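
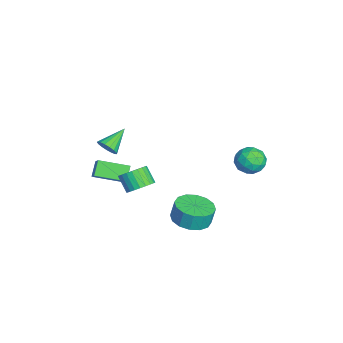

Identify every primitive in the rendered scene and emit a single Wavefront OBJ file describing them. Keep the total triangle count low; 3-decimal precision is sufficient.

v 3.157 3.995 3.099
v 4.018 4.053 2.969
v 3.242 2.587 3.031
v 4.103 2.645 2.901
v 3.763 2.858 3.676
v 3.71 3.728 3.719
v 3.55 2.912 2.281
v 3.497 3.782 2.324
v 4.261 3.384 2.464
v 4.393 3.351 3.326
v 2.867 3.289 2.674
v 2.999 3.256 3.536
v 3.58 4.147 3.04
v 3.68 2.493 2.96
v 3.48 2.617 3.415
v 3.987 2.652 3.339
v 3.399 3.956 3.481
v 3.905 3.991 3.404
v 3.756 3.288 3.82
v 3.355 2.649 2.596
v 3.861 2.684 2.519
v 3.273 3.988 2.661
v 3.78 4.023 2.585
v 3.504 3.352 2.18
v 4.229 3.789 2.667
v 4.279 2.961 2.627
v 3.953 3.118 2.263
v 3.922 3.63 2.288
v 4.306 3.769 3.174
v 4.356 2.941 3.134
v 4.157 3.066 3.589
v 4.125 3.578 3.614
v 4.449 3.376 2.877
v 2.904 3.699 2.866
v 2.954 2.871 2.826
v 3.135 3.062 2.386
v 3.103 3.574 2.411
v 2.981 3.679 3.373
v 3.031 2.851 3.333
v 3.338 3.01 3.712
v 3.307 3.522 3.737
v 2.811 3.264 3.123
v -1.714 -3.663 0.037
v -1.381 -3.776 0.596
v -2.666 -2.677 0.803
v -1.231 -3.53 0.467
v -1.191 -3.314 0.239
v -1.271 -3.179 -0.035
v -1.452 -3.154 -0.292
v -1.693 -3.246 -0.474
v -1.939 -3.433 -0.539
v -2.134 -3.673 -0.472
v -2.232 -3.911 -0.288
v -2.211 -4.091 -0.03
v -2.076 -4.174 0.244
v -1.859 -4.139 0.47
v -1.608 -3.996 0.597
v 2.881 0.428 -2.138
v 3.722 -0.226 -1.962
v 3.68 -0.002 -0.927
v 2.839 0.652 -1.102
v 3.947 0.276 -2.062
v 3.906 0.5 -1.027
v 3.887 0.818 -2.182
v 3.845 1.042 -1.146
v 3.557 1.257 -2.29
v 3.515 1.48 -1.254
v 3.046 1.473 -2.357
v 3.004 1.696 -1.322
v 2.49 1.409 -2.365
v 2.449 1.633 -1.33
v 2.04 1.082 -2.313
v 1.998 1.306 -1.278
v 1.814 0.58 -2.213
v 1.773 0.804 -1.178
v 1.875 0.038 -2.094
v 1.833 0.262 -1.058
v 2.205 -0.4 -1.986
v 2.163 -0.177 -0.95
v 2.716 -0.616 -1.918
v 2.674 -0.393 -0.883
v 3.271 -0.553 -1.91
v 3.23 -0.329 -0.875
v -2.117 -4.51 -2.642
v -2.803 -4.267 -1.941
v -1.974 -2.804 -3.093
v -2.66 -2.561 -2.392
v -1.3 -4.379 -1.888
v -1.986 -4.136 -1.187
v -1.157 -2.673 -2.339
v -1.843 -2.43 -1.638
v 3.599 -2.135 1.162
v 4.121 -2.691 1.326
v 3.462 -3.081 2.102
v 2.941 -2.525 1.938
v 4.211 -2.469 1.514
v 3.552 -2.858 2.29
v 4.207 -2.196 1.648
v 3.548 -2.585 2.424
v 4.111 -1.913 1.708
v 3.452 -2.303 2.484
v 3.937 -1.664 1.685
v 3.278 -2.054 2.461
v 3.711 -1.488 1.582
v 3.052 -1.877 2.358
v 3.469 -1.409 1.415
v 2.81 -1.799 2.191
v 3.246 -1.441 1.21
v 2.587 -1.831 1.986
v 3.078 -1.579 0.998
v 2.419 -1.969 1.774
v 2.988 -1.802 0.81
v 2.329 -2.191 1.586
v 2.992 -2.075 0.676
v 2.333 -2.464 1.452
v 3.088 -2.357 0.616
v 2.429 -2.747 1.392
v 3.262 -2.606 0.639
v 2.603 -2.996 1.415
v 3.488 -2.783 0.742
v 2.829 -3.172 1.518
v 3.73 -2.861 0.909
v 3.071 -3.251 1.685
v 3.953 -2.829 1.114
v 3.294 -3.219 1.89
f 1 38 17
f 38 12 41
f 17 41 6
f 38 41 17
f 1 17 13
f 17 6 18
f 13 18 2
f 17 18 13
f 1 13 22
f 13 2 23
f 22 23 8
f 13 23 22
f 1 22 34
f 22 8 37
f 34 37 11
f 22 37 34
f 1 34 38
f 34 11 42
f 38 42 12
f 34 42 38
f 2 18 29
f 18 6 32
f 29 32 10
f 18 32 29
f 6 41 19
f 41 12 40
f 19 40 5
f 41 40 19
f 12 42 39
f 42 11 35
f 39 35 3
f 42 35 39
f 11 37 36
f 37 8 24
f 36 24 7
f 37 24 36
f 8 23 28
f 23 2 25
f 28 25 9
f 23 25 28
f 4 30 16
f 30 10 31
f 16 31 5
f 30 31 16
f 4 16 14
f 16 5 15
f 14 15 3
f 16 15 14
f 4 14 21
f 14 3 20
f 21 20 7
f 14 20 21
f 4 21 26
f 21 7 27
f 26 27 9
f 21 27 26
f 4 26 30
f 26 9 33
f 30 33 10
f 26 33 30
f 5 31 19
f 31 10 32
f 19 32 6
f 31 32 19
f 3 15 39
f 15 5 40
f 39 40 12
f 15 40 39
f 7 20 36
f 20 3 35
f 36 35 11
f 20 35 36
f 9 27 28
f 27 7 24
f 28 24 8
f 27 24 28
f 10 33 29
f 33 9 25
f 29 25 2
f 33 25 29
f 44 43 46
f 44 46 45
f 46 43 47
f 46 47 45
f 47 43 48
f 47 48 45
f 48 43 49
f 48 49 45
f 49 43 50
f 49 50 45
f 50 43 51
f 50 51 45
f 51 43 52
f 51 52 45
f 52 43 53
f 52 53 45
f 53 43 54
f 53 54 45
f 54 43 55
f 54 55 45
f 55 43 56
f 55 56 45
f 56 43 57
f 56 57 45
f 57 43 44
f 57 44 45
f 59 58 62
f 59 62 60
f 60 62 63
f 60 63 61
f 62 58 64
f 62 64 63
f 63 64 65
f 63 65 61
f 64 58 66
f 64 66 65
f 65 66 67
f 65 67 61
f 66 58 68
f 66 68 67
f 67 68 69
f 67 69 61
f 68 58 70
f 68 70 69
f 69 70 71
f 69 71 61
f 70 58 72
f 70 72 71
f 71 72 73
f 71 73 61
f 72 58 74
f 72 74 73
f 73 74 75
f 73 75 61
f 74 58 76
f 74 76 75
f 75 76 77
f 75 77 61
f 76 58 78
f 76 78 77
f 77 78 79
f 77 79 61
f 78 58 80
f 78 80 79
f 79 80 81
f 79 81 61
f 80 58 82
f 80 82 81
f 81 82 83
f 81 83 61
f 82 58 59
f 82 59 83
f 83 59 60
f 83 60 61
f 85 87 84
f 88 85 84
f 84 87 86
f 86 88 84
f 85 91 87
f 89 85 88
f 89 91 85
f 87 91 86
f 90 88 86
f 86 91 90
f 90 89 88
f 91 89 90
f 93 92 96
f 93 96 94
f 94 96 97
f 94 97 95
f 96 92 98
f 96 98 97
f 97 98 99
f 97 99 95
f 98 92 100
f 98 100 99
f 99 100 101
f 99 101 95
f 100 92 102
f 100 102 101
f 101 102 103
f 101 103 95
f 102 92 104
f 102 104 103
f 103 104 105
f 103 105 95
f 104 92 106
f 104 106 105
f 105 106 107
f 105 107 95
f 106 92 108
f 106 108 107
f 107 108 109
f 107 109 95
f 108 92 110
f 108 110 109
f 109 110 111
f 109 111 95
f 110 92 112
f 110 112 111
f 111 112 113
f 111 113 95
f 112 92 114
f 112 114 113
f 113 114 115
f 113 115 95
f 114 92 116
f 114 116 115
f 115 116 117
f 115 117 95
f 116 92 118
f 116 118 117
f 117 118 119
f 117 119 95
f 118 92 120
f 118 120 119
f 119 120 121
f 119 121 95
f 120 92 122
f 120 122 121
f 121 122 123
f 121 123 95
f 122 92 124
f 122 124 123
f 123 124 125
f 123 125 95
f 124 92 93
f 124 93 125
f 125 93 94
f 125 94 95



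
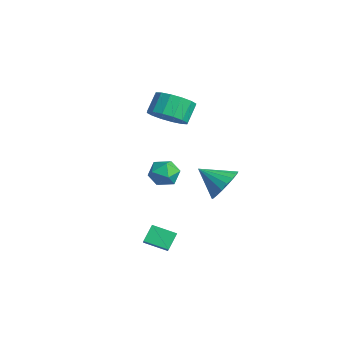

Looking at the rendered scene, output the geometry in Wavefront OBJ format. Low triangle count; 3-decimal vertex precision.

v -2.92 -1.009 2.149
v -2.329 -1.496 2.823
v -2.81 -0.858 3.705
v -3.4 -0.371 3.031
v -2.047 -1.076 2.673
v -2.528 -0.438 3.555
v -1.999 -0.638 2.382
v -2.479 0 3.264
v -2.197 -0.299 2.029
v -2.678 0.339 2.911
v -2.589 -0.151 1.708
v -3.07 0.487 2.59
v -3.07 -0.232 1.505
v -3.55 0.406 2.387
v -3.51 -0.522 1.475
v -3.991 0.116 2.357
v -3.792 -0.942 1.625
v -4.273 -0.304 2.507
v -3.841 -1.38 1.916
v -4.321 -0.742 2.798
v -3.642 -1.719 2.269
v -4.123 -1.081 3.151
v -3.25 -1.867 2.59
v -3.731 -1.229 3.472
v -2.77 -1.786 2.793
v -3.25 -1.148 3.675
v 0.216 -1.983 -0.314
v 0.468 -2.371 0.35
v -1.028 -2.169 0.05
v -0.776 -2.557 0.714
v -0.654 -1.76 0.639
v 0.115 -1.645 0.414
v -0.675 -2.895 -0.014
v 0.094 -2.78 -0.239
v -0.083 -2.934 0.536
v -0.069 -2.233 0.94
v -0.491 -2.307 -0.54
v -0.477 -1.606 -0.136
v 0.16 0.54 -1.021
v 0.766 0.665 -0.261
v -0.7 -0.42 -0.179
v 0.471 0.98 -0.203
v 0.114 1.209 -0.307
v -0.233 1.305 -0.552
v -0.503 1.249 -0.891
v -0.641 1.053 -1.255
v -0.621 0.756 -1.573
v -0.445 0.415 -1.782
v -0.15 0.099 -1.84
v 0.206 -0.129 -1.736
v 0.554 -0.225 -1.491
v 0.823 -0.17 -1.152
v 0.962 0.026 -0.788
v 0.941 0.324 -0.47
v 0.241 -3.101 -2.819
v 0.989 -3.377 -2.199
v 0.906 -2.183 -3.212
v 1.654 -2.459 -2.592
v 0.606 -3.661 -3.508
v 1.354 -3.937 -2.888
v 1.271 -2.743 -3.901
v 2.019 -3.019 -3.281
f 2 1 5
f 2 5 3
f 3 5 6
f 3 6 4
f 5 1 7
f 5 7 6
f 6 7 8
f 6 8 4
f 7 1 9
f 7 9 8
f 8 9 10
f 8 10 4
f 9 1 11
f 9 11 10
f 10 11 12
f 10 12 4
f 11 1 13
f 11 13 12
f 12 13 14
f 12 14 4
f 13 1 15
f 13 15 14
f 14 15 16
f 14 16 4
f 15 1 17
f 15 17 16
f 16 17 18
f 16 18 4
f 17 1 19
f 17 19 18
f 18 19 20
f 18 20 4
f 19 1 21
f 19 21 20
f 20 21 22
f 20 22 4
f 21 1 23
f 21 23 22
f 22 23 24
f 22 24 4
f 23 1 25
f 23 25 24
f 24 25 26
f 24 26 4
f 25 1 2
f 25 2 26
f 26 2 3
f 26 3 4
f 27 38 32
f 27 32 28
f 27 28 34
f 27 34 37
f 27 37 38
f 28 32 36
f 32 38 31
f 38 37 29
f 37 34 33
f 34 28 35
f 30 36 31
f 30 31 29
f 30 29 33
f 30 33 35
f 30 35 36
f 31 36 32
f 29 31 38
f 33 29 37
f 35 33 34
f 36 35 28
f 40 39 42
f 40 42 41
f 42 39 43
f 42 43 41
f 43 39 44
f 43 44 41
f 44 39 45
f 44 45 41
f 45 39 46
f 45 46 41
f 46 39 47
f 46 47 41
f 47 39 48
f 47 48 41
f 48 39 49
f 48 49 41
f 49 39 50
f 49 50 41
f 50 39 51
f 50 51 41
f 51 39 52
f 51 52 41
f 52 39 53
f 52 53 41
f 53 39 54
f 53 54 41
f 54 39 40
f 54 40 41
f 56 58 55
f 59 56 55
f 55 58 57
f 57 59 55
f 56 62 58
f 60 56 59
f 60 62 56
f 58 62 57
f 61 59 57
f 57 62 61
f 61 60 59
f 62 60 61



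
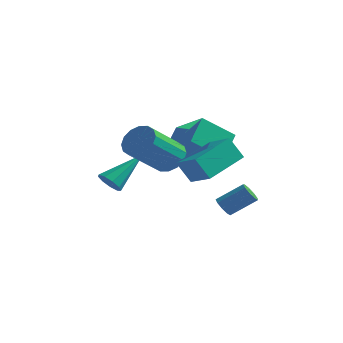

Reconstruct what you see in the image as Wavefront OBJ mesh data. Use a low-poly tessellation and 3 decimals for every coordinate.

v -1.649 1.714 0.135
v -0.052 0.986 1.194
v -1.708 2.914 1.049
v -0.112 2.186 2.109
v -0.528 2.594 -0.949
v 1.068 1.866 0.111
v -0.588 3.794 -0.034
v 1.009 3.066 1.025
v 0.694 -1.809 1.088
v 1.791 -2.337 1.671
v 1.278 0.08 1.698
v 2.376 -0.447 2.281
v 1.284 -1.673 0.099
v 2.382 -2.2 0.682
v 1.869 0.217 0.709
v 2.966 -0.311 1.292
v -0.245 -0.576 0.813
v 0.377 -1.073 0.516
v -0.213 -2.621 1.87
v -0.835 -2.124 2.167
v 0.559 -0.85 0.849
v -0.031 -2.398 2.204
v 0.525 -0.554 1.173
v -0.065 -2.102 2.527
v 0.284 -0.264 1.4
v -0.305 -1.812 2.754
v -0.098 -0.057 1.47
v -0.688 -1.605 2.824
v -0.519 0.011 1.364
v -1.109 -1.538 2.718
v -0.867 -0.079 1.11
v -1.457 -1.627 2.464
v -1.049 -0.302 0.776
v -1.639 -1.85 2.131
v -1.015 -0.598 0.453
v -1.605 -2.146 1.807
v -0.775 -0.888 0.226
v -1.364 -2.436 1.58
v -0.392 -1.095 0.156
v -0.982 -2.643 1.51
v 0.029 -1.162 0.262
v -0.561 -2.711 1.616
v 0.97 2.006 -2.823
v 1.324 1.642 -2.972
v 2.305 2.249 -2.127
v 1.95 2.614 -1.977
v 1.339 1.928 -3.195
v 2.32 2.535 -2.349
v 1.181 2.25 -3.243
v 2.161 2.858 -2.398
v 0.924 2.459 -3.095
v 1.905 3.066 -2.249
v 0.688 2.455 -2.819
v 1.669 3.063 -1.974
v 0.585 2.242 -2.545
v 1.565 2.849 -1.7
v 0.661 1.918 -2.401
v 1.641 2.526 -1.556
v 0.882 1.636 -2.454
v 1.862 2.243 -1.609
v 1.144 1.527 -2.68
v 2.124 2.134 -1.834
v -3.379 0.002 -1.482
v -3.169 0.315 -2.011
v -2.621 1.598 -0.238
v -3.585 0.439 -1.917
v -3.905 0.359 -1.619
v -3.979 0.112 -1.257
v -3.772 -0.187 -1
v -3.381 -0.397 -0.969
v -2.99 -0.42 -1.178
v -2.78 -0.245 -1.529
v -2.851 0.045 -1.858
f 2 4 1
f 5 2 1
f 1 4 3
f 3 5 1
f 2 8 4
f 6 2 5
f 6 8 2
f 4 8 3
f 7 5 3
f 3 8 7
f 7 6 5
f 8 6 7
f 10 12 9
f 13 10 9
f 9 12 11
f 11 13 9
f 10 16 12
f 14 10 13
f 14 16 10
f 12 16 11
f 15 13 11
f 11 16 15
f 15 14 13
f 16 14 15
f 18 17 21
f 18 21 19
f 19 21 22
f 19 22 20
f 21 17 23
f 21 23 22
f 22 23 24
f 22 24 20
f 23 17 25
f 23 25 24
f 24 25 26
f 24 26 20
f 25 17 27
f 25 27 26
f 26 27 28
f 26 28 20
f 27 17 29
f 27 29 28
f 28 29 30
f 28 30 20
f 29 17 31
f 29 31 30
f 30 31 32
f 30 32 20
f 31 17 33
f 31 33 32
f 32 33 34
f 32 34 20
f 33 17 35
f 33 35 34
f 34 35 36
f 34 36 20
f 35 17 37
f 35 37 36
f 36 37 38
f 36 38 20
f 37 17 39
f 37 39 38
f 38 39 40
f 38 40 20
f 39 17 41
f 39 41 40
f 40 41 42
f 40 42 20
f 41 17 18
f 41 18 42
f 42 18 19
f 42 19 20
f 44 43 47
f 44 47 45
f 45 47 48
f 45 48 46
f 47 43 49
f 47 49 48
f 48 49 50
f 48 50 46
f 49 43 51
f 49 51 50
f 50 51 52
f 50 52 46
f 51 43 53
f 51 53 52
f 52 53 54
f 52 54 46
f 53 43 55
f 53 55 54
f 54 55 56
f 54 56 46
f 55 43 57
f 55 57 56
f 56 57 58
f 56 58 46
f 57 43 59
f 57 59 58
f 58 59 60
f 58 60 46
f 59 43 61
f 59 61 60
f 60 61 62
f 60 62 46
f 61 43 44
f 61 44 62
f 62 44 45
f 62 45 46
f 64 63 66
f 64 66 65
f 66 63 67
f 66 67 65
f 67 63 68
f 67 68 65
f 68 63 69
f 68 69 65
f 69 63 70
f 69 70 65
f 70 63 71
f 70 71 65
f 71 63 72
f 71 72 65
f 72 63 73
f 72 73 65
f 73 63 64
f 73 64 65



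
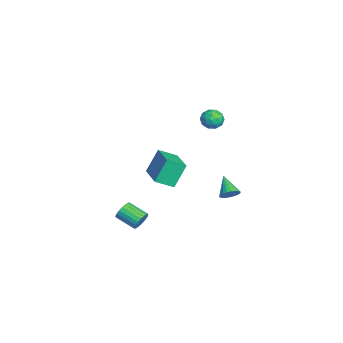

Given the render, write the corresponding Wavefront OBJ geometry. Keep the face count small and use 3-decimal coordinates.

v -4.008 2.662 0.99
v -3.64 2.593 1.549
v -4.18 1.587 0.971
v -3.812 1.518 1.53
v -4.41 1.824 1.557
v -4.304 2.488 1.569
v -3.516 1.692 0.951
v -3.41 2.356 0.963
v -3.335 1.993 1.525
v -3.888 2.075 1.899
v -3.932 2.105 0.621
v -4.485 2.187 0.995
v -3.809 2.722 1.271
v -4.011 1.458 1.249
v -4.363 1.638 1.265
v -4.146 1.597 1.593
v -4.2 2.66 1.283
v -3.983 2.62 1.612
v -4.436 2.168 1.616
v -3.837 1.56 0.908
v -3.62 1.52 1.237
v -3.674 2.583 0.927
v -3.457 2.542 1.255
v -3.384 2.012 0.904
v -3.414 2.329 1.586
v -3.514 1.697 1.574
v -3.34 1.799 1.234
v -3.278 2.19 1.241
v -3.739 2.377 1.806
v -3.84 1.745 1.794
v -4.191 1.925 1.81
v -4.129 2.315 1.818
v -3.56 2.024 1.792
v -3.98 2.435 0.726
v -4.081 1.803 0.714
v -3.691 1.865 0.702
v -3.629 2.255 0.71
v -4.306 2.483 0.946
v -4.406 1.851 0.934
v -4.542 1.99 1.279
v -4.48 2.381 1.286
v -4.26 2.156 0.728
v 3.415 -1.858 -1.429
v 3.764 -1.889 -1.006
v 3.154 -2.773 -0.567
v 2.805 -2.742 -0.991
v 3.608 -1.742 -0.927
v 2.998 -2.626 -0.489
v 3.418 -1.615 -0.936
v 2.808 -2.499 -0.497
v 3.227 -1.53 -1.029
v 2.617 -2.414 -0.591
v 3.069 -1.502 -1.192
v 2.459 -2.386 -0.754
v 2.971 -1.535 -1.396
v 2.361 -2.419 -0.958
v 2.949 -1.624 -1.606
v 2.339 -2.508 -1.167
v 3.009 -1.754 -1.785
v 2.399 -2.638 -1.346
v 3.138 -1.901 -1.902
v 2.528 -2.785 -1.464
v 3.315 -2.041 -1.938
v 2.705 -2.925 -1.5
v 3.51 -2.15 -1.886
v 2.9 -3.034 -1.448
v 3.688 -2.208 -1.755
v 3.078 -3.092 -1.316
v 3.819 -2.205 -1.567
v 3.209 -3.089 -1.129
v 3.88 -2.143 -1.356
v 3.27 -3.027 -0.918
v 3.861 -2.031 -1.157
v 3.251 -2.915 -0.719
v 1.344 2.618 -1.044
v 1.676 2.645 -0.606
v 0.376 2.362 -0.296
v 1.604 2.861 -0.625
v 1.487 3.035 -0.716
v 1.346 3.138 -0.863
v 1.204 3.15 -1.043
v 1.087 3.071 -1.222
v 1.013 2.913 -1.37
v 0.997 2.704 -1.463
v 1.041 2.481 -1.482
v 1.138 2.281 -1.427
v 1.269 2.14 -1.305
v 1.414 2.081 -1.137
v 1.547 2.115 -0.954
v 1.644 2.236 -0.787
v 1.69 2.424 -0.664
v -2.425 0.197 -0.52
v -2.338 -0.786 -0.012
v -0.593 0.564 -0.123
v -0.506 -0.419 0.385
v -2.014 -0.441 -1.825
v -1.927 -1.424 -1.317
v -0.182 -0.074 -1.428
v -0.095 -1.057 -0.92
f 1 38 17
f 38 12 41
f 17 41 6
f 38 41 17
f 1 17 13
f 17 6 18
f 13 18 2
f 17 18 13
f 1 13 22
f 13 2 23
f 22 23 8
f 13 23 22
f 1 22 34
f 22 8 37
f 34 37 11
f 22 37 34
f 1 34 38
f 34 11 42
f 38 42 12
f 34 42 38
f 2 18 29
f 18 6 32
f 29 32 10
f 18 32 29
f 6 41 19
f 41 12 40
f 19 40 5
f 41 40 19
f 12 42 39
f 42 11 35
f 39 35 3
f 42 35 39
f 11 37 36
f 37 8 24
f 36 24 7
f 37 24 36
f 8 23 28
f 23 2 25
f 28 25 9
f 23 25 28
f 4 30 16
f 30 10 31
f 16 31 5
f 30 31 16
f 4 16 14
f 16 5 15
f 14 15 3
f 16 15 14
f 4 14 21
f 14 3 20
f 21 20 7
f 14 20 21
f 4 21 26
f 21 7 27
f 26 27 9
f 21 27 26
f 4 26 30
f 26 9 33
f 30 33 10
f 26 33 30
f 5 31 19
f 31 10 32
f 19 32 6
f 31 32 19
f 3 15 39
f 15 5 40
f 39 40 12
f 15 40 39
f 7 20 36
f 20 3 35
f 36 35 11
f 20 35 36
f 9 27 28
f 27 7 24
f 28 24 8
f 27 24 28
f 10 33 29
f 33 9 25
f 29 25 2
f 33 25 29
f 44 43 47
f 44 47 45
f 45 47 48
f 45 48 46
f 47 43 49
f 47 49 48
f 48 49 50
f 48 50 46
f 49 43 51
f 49 51 50
f 50 51 52
f 50 52 46
f 51 43 53
f 51 53 52
f 52 53 54
f 52 54 46
f 53 43 55
f 53 55 54
f 54 55 56
f 54 56 46
f 55 43 57
f 55 57 56
f 56 57 58
f 56 58 46
f 57 43 59
f 57 59 58
f 58 59 60
f 58 60 46
f 59 43 61
f 59 61 60
f 60 61 62
f 60 62 46
f 61 43 63
f 61 63 62
f 62 63 64
f 62 64 46
f 63 43 65
f 63 65 64
f 64 65 66
f 64 66 46
f 65 43 67
f 65 67 66
f 66 67 68
f 66 68 46
f 67 43 69
f 67 69 68
f 68 69 70
f 68 70 46
f 69 43 71
f 69 71 70
f 70 71 72
f 70 72 46
f 71 43 73
f 71 73 72
f 72 73 74
f 72 74 46
f 73 43 44
f 73 44 74
f 74 44 45
f 74 45 46
f 76 75 78
f 76 78 77
f 78 75 79
f 78 79 77
f 79 75 80
f 79 80 77
f 80 75 81
f 80 81 77
f 81 75 82
f 81 82 77
f 82 75 83
f 82 83 77
f 83 75 84
f 83 84 77
f 84 75 85
f 84 85 77
f 85 75 86
f 85 86 77
f 86 75 87
f 86 87 77
f 87 75 88
f 87 88 77
f 88 75 89
f 88 89 77
f 89 75 90
f 89 90 77
f 90 75 91
f 90 91 77
f 91 75 76
f 91 76 77
f 93 95 92
f 96 93 92
f 92 95 94
f 94 96 92
f 93 99 95
f 97 93 96
f 97 99 93
f 95 99 94
f 98 96 94
f 94 99 98
f 98 97 96
f 99 97 98



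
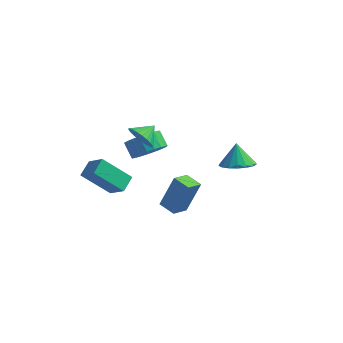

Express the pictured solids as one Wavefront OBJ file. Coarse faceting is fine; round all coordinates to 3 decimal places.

v -2.197 0.83 2.449
v -1.634 0.905 1.789
v -1.743 1.67 2.931
v -1.888 1.103 1.683
v -2.189 1.26 1.692
v -2.491 1.352 1.818
v -2.748 1.364 2.039
v -2.922 1.295 2.322
v -2.985 1.155 2.625
v -2.928 0.965 2.901
v -2.76 0.755 3.108
v -2.506 0.557 3.215
v -2.205 0.4 3.205
v -1.903 0.308 3.08
v -1.646 0.296 2.859
v -1.473 0.365 2.575
v -1.409 0.505 2.272
v -1.466 0.695 1.996
v -0.273 -1.56 -0.489
v 0.314 -0.998 1.328
v 0.075 -0.6 -0.898
v 0.662 -0.038 0.919
v 0.638 -1.962 -0.659
v 1.225 -1.4 1.158
v 0.986 -1.002 -1.068
v 1.573 -0.44 0.749
v -3.806 -3.424 2.294
v -2.888 -3.874 3.097
v -3.708 -2.512 2.693
v -2.79 -2.962 3.496
v -2.39 -2.978 0.924
v -1.472 -3.428 1.727
v -2.292 -2.066 1.323
v -1.374 -2.516 2.126
v -2.688 3.371 -0.796
v -1.842 3.608 -0.22
v -2.467 4.107 0.491
v -3.312 3.869 -0.084
v -1.871 3.953 -0.487
v -2.495 4.452 0.225
v -2.04 4.197 -0.807
v -2.664 4.696 -0.095
v -2.322 4.298 -1.125
v -2.946 4.797 -0.413
v -2.666 4.239 -1.386
v -3.291 4.738 -0.674
v -3.015 4.029 -1.545
v -3.639 4.528 -0.834
v -3.307 3.706 -1.574
v -3.931 4.205 -0.863
v -3.492 3.325 -1.469
v -4.116 3.824 -0.758
v -3.538 2.951 -1.248
v -4.162 3.45 -0.536
v -3.437 2.65 -0.948
v -4.061 3.149 -0.237
v -3.206 2.474 -0.622
v -3.83 2.973 0.09
v -2.886 2.453 -0.326
v -3.51 2.952 0.386
v -2.531 2.59 -0.111
v -3.156 3.089 0.6
v -2.204 2.862 -0.015
v -2.828 3.361 0.697
v -1.96 3.222 -0.053
v -2.585 3.721 0.658
v 2.983 1.206 1.458
v 3.667 0.615 1.861
v 2.717 1.734 2.682
v 3.909 1.006 1.746
v 3.939 1.442 1.564
v 3.75 1.825 1.358
v 3.385 2.066 1.175
v 2.929 2.11 1.056
v 2.484 1.947 1.03
v 2.155 1.614 1.101
v 2.015 1.188 1.255
v 2.097 0.766 1.454
v 2.382 0.445 1.655
v 2.805 0.298 1.81
v 3.269 0.36 1.884
f 2 1 4
f 2 4 3
f 4 1 5
f 4 5 3
f 5 1 6
f 5 6 3
f 6 1 7
f 6 7 3
f 7 1 8
f 7 8 3
f 8 1 9
f 8 9 3
f 9 1 10
f 9 10 3
f 10 1 11
f 10 11 3
f 11 1 12
f 11 12 3
f 12 1 13
f 12 13 3
f 13 1 14
f 13 14 3
f 14 1 15
f 14 15 3
f 15 1 16
f 15 16 3
f 16 1 17
f 16 17 3
f 17 1 18
f 17 18 3
f 18 1 2
f 18 2 3
f 20 22 19
f 23 20 19
f 19 22 21
f 21 23 19
f 20 26 22
f 24 20 23
f 24 26 20
f 22 26 21
f 25 23 21
f 21 26 25
f 25 24 23
f 26 24 25
f 28 30 27
f 31 28 27
f 27 30 29
f 29 31 27
f 28 34 30
f 32 28 31
f 32 34 28
f 30 34 29
f 33 31 29
f 29 34 33
f 33 32 31
f 34 32 33
f 36 35 39
f 36 39 37
f 37 39 40
f 37 40 38
f 39 35 41
f 39 41 40
f 40 41 42
f 40 42 38
f 41 35 43
f 41 43 42
f 42 43 44
f 42 44 38
f 43 35 45
f 43 45 44
f 44 45 46
f 44 46 38
f 45 35 47
f 45 47 46
f 46 47 48
f 46 48 38
f 47 35 49
f 47 49 48
f 48 49 50
f 48 50 38
f 49 35 51
f 49 51 50
f 50 51 52
f 50 52 38
f 51 35 53
f 51 53 52
f 52 53 54
f 52 54 38
f 53 35 55
f 53 55 54
f 54 55 56
f 54 56 38
f 55 35 57
f 55 57 56
f 56 57 58
f 56 58 38
f 57 35 59
f 57 59 58
f 58 59 60
f 58 60 38
f 59 35 61
f 59 61 60
f 60 61 62
f 60 62 38
f 61 35 63
f 61 63 62
f 62 63 64
f 62 64 38
f 63 35 65
f 63 65 64
f 64 65 66
f 64 66 38
f 65 35 36
f 65 36 66
f 66 36 37
f 66 37 38
f 68 67 70
f 68 70 69
f 70 67 71
f 70 71 69
f 71 67 72
f 71 72 69
f 72 67 73
f 72 73 69
f 73 67 74
f 73 74 69
f 74 67 75
f 74 75 69
f 75 67 76
f 75 76 69
f 76 67 77
f 76 77 69
f 77 67 78
f 77 78 69
f 78 67 79
f 78 79 69
f 79 67 80
f 79 80 69
f 80 67 81
f 80 81 69
f 81 67 68
f 81 68 69



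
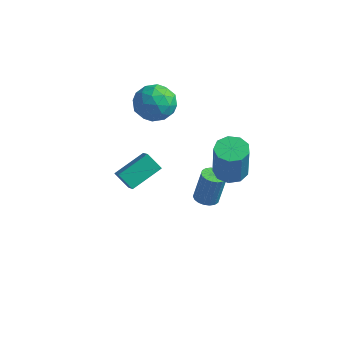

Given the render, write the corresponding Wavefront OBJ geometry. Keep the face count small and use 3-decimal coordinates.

v -1.166 -4.239 -0.655
v -1.91 -4.309 0.039
v -0.617 -2.762 0.084
v -1.362 -2.832 0.777
v -0.438 -4.868 0.063
v -1.183 -4.938 0.756
v 0.11 -3.391 0.801
v -0.634 -3.461 1.495
v 2.385 -1.159 0.251
v 3.133 -1.458 0.046
v 3.502 -1.959 2.125
v 2.755 -1.661 2.329
v 3.172 -0.906 0.172
v 3.541 -1.407 2.251
v 2.843 -0.472 0.335
v 3.212 -0.973 2.414
v 2.3 -0.36 0.458
v 2.669 -0.862 2.537
v 1.797 -0.622 0.484
v 2.166 -1.124 2.563
v 1.57 -1.136 0.401
v 1.939 -1.637 2.48
v 1.724 -1.66 0.247
v 2.093 -2.161 2.326
v 2.187 -1.95 0.095
v 2.556 -2.451 2.174
v 2.744 -1.87 0.016
v 3.113 -2.372 2.094
v -3.077 1.686 1.257
v -2.402 0.969 1.842
v -4.098 0.251 0.678
v -3.423 -0.466 1.263
v -4.113 0.256 1.824
v -3.482 1.143 2.182
v -3.018 0.077 0.338
v -2.387 0.964 0.696
v -2.365 -0.026 1.275
v -3.042 0.085 2.193
v -3.458 1.135 0.327
v -4.135 1.246 1.245
v -2.65 1.454 1.601
v -3.85 -0.234 0.919
v -4.256 0.191 1.249
v -3.859 -0.23 1.593
v -3.285 1.556 1.8
v -2.888 1.135 2.144
v -3.894 0.716 2.133
v -3.612 0.085 0.376
v -3.215 -0.336 0.72
v -2.641 1.45 0.927
v -2.244 1.029 1.271
v -2.606 0.504 0.387
v -2.231 0.447 1.611
v -2.831 -0.396 1.27
v -2.593 -0.077 0.727
v -2.222 0.444 0.937
v -2.629 0.513 2.15
v -3.229 -0.331 1.81
v -3.635 0.094 2.139
v -3.264 0.615 2.35
v -2.607 -0.072 1.817
v -3.271 1.551 0.71
v -3.871 0.707 0.37
v -3.236 0.605 0.17
v -2.865 1.126 0.381
v -3.669 1.616 1.25
v -4.269 0.773 0.909
v -4.278 0.776 1.583
v -3.907 1.297 1.793
v -3.893 1.292 0.703
v 0.346 -0.177 -3.589
v 0.838 -0.586 -3.6
v 1.105 -0.313 -1.903
v 0.614 0.097 -1.891
v 0.962 -0.337 -3.66
v 1.229 -0.064 -1.963
v 0.964 -0.056 -3.706
v 1.231 0.217 -2.008
v 0.843 0.201 -3.728
v 1.111 0.475 -2.031
v 0.625 0.384 -3.723
v 0.892 0.657 -2.025
v 0.351 0.455 -3.691
v 0.619 0.728 -1.994
v 0.076 0.401 -3.639
v 0.344 0.675 -1.942
v -0.145 0.233 -3.577
v 0.122 0.506 -1.88
v -0.269 -0.016 -3.517
v -0.002 0.257 -1.82
v -0.271 -0.297 -3.472
v -0.004 -0.024 -1.774
v -0.151 -0.555 -3.449
v 0.117 -0.281 -1.752
v 0.068 -0.737 -3.455
v 0.335 -0.464 -1.757
v 0.341 -0.808 -3.486
v 0.609 -0.535 -1.789
v 0.616 -0.755 -3.538
v 0.884 -0.481 -1.841
f 2 4 1
f 5 2 1
f 1 4 3
f 3 5 1
f 2 8 4
f 6 2 5
f 6 8 2
f 4 8 3
f 7 5 3
f 3 8 7
f 7 6 5
f 8 6 7
f 10 9 13
f 10 13 11
f 11 13 14
f 11 14 12
f 13 9 15
f 13 15 14
f 14 15 16
f 14 16 12
f 15 9 17
f 15 17 16
f 16 17 18
f 16 18 12
f 17 9 19
f 17 19 18
f 18 19 20
f 18 20 12
f 19 9 21
f 19 21 20
f 20 21 22
f 20 22 12
f 21 9 23
f 21 23 22
f 22 23 24
f 22 24 12
f 23 9 25
f 23 25 24
f 24 25 26
f 24 26 12
f 25 9 27
f 25 27 26
f 26 27 28
f 26 28 12
f 27 9 10
f 27 10 28
f 28 10 11
f 28 11 12
f 29 66 45
f 66 40 69
f 45 69 34
f 66 69 45
f 29 45 41
f 45 34 46
f 41 46 30
f 45 46 41
f 29 41 50
f 41 30 51
f 50 51 36
f 41 51 50
f 29 50 62
f 50 36 65
f 62 65 39
f 50 65 62
f 29 62 66
f 62 39 70
f 66 70 40
f 62 70 66
f 30 46 57
f 46 34 60
f 57 60 38
f 46 60 57
f 34 69 47
f 69 40 68
f 47 68 33
f 69 68 47
f 40 70 67
f 70 39 63
f 67 63 31
f 70 63 67
f 39 65 64
f 65 36 52
f 64 52 35
f 65 52 64
f 36 51 56
f 51 30 53
f 56 53 37
f 51 53 56
f 32 58 44
f 58 38 59
f 44 59 33
f 58 59 44
f 32 44 42
f 44 33 43
f 42 43 31
f 44 43 42
f 32 42 49
f 42 31 48
f 49 48 35
f 42 48 49
f 32 49 54
f 49 35 55
f 54 55 37
f 49 55 54
f 32 54 58
f 54 37 61
f 58 61 38
f 54 61 58
f 33 59 47
f 59 38 60
f 47 60 34
f 59 60 47
f 31 43 67
f 43 33 68
f 67 68 40
f 43 68 67
f 35 48 64
f 48 31 63
f 64 63 39
f 48 63 64
f 37 55 56
f 55 35 52
f 56 52 36
f 55 52 56
f 38 61 57
f 61 37 53
f 57 53 30
f 61 53 57
f 72 71 75
f 72 75 73
f 73 75 76
f 73 76 74
f 75 71 77
f 75 77 76
f 76 77 78
f 76 78 74
f 77 71 79
f 77 79 78
f 78 79 80
f 78 80 74
f 79 71 81
f 79 81 80
f 80 81 82
f 80 82 74
f 81 71 83
f 81 83 82
f 82 83 84
f 82 84 74
f 83 71 85
f 83 85 84
f 84 85 86
f 84 86 74
f 85 71 87
f 85 87 86
f 86 87 88
f 86 88 74
f 87 71 89
f 87 89 88
f 88 89 90
f 88 90 74
f 89 71 91
f 89 91 90
f 90 91 92
f 90 92 74
f 91 71 93
f 91 93 92
f 92 93 94
f 92 94 74
f 93 71 95
f 93 95 94
f 94 95 96
f 94 96 74
f 95 71 97
f 95 97 96
f 96 97 98
f 96 98 74
f 97 71 99
f 97 99 98
f 98 99 100
f 98 100 74
f 99 71 72
f 99 72 100
f 100 72 73
f 100 73 74



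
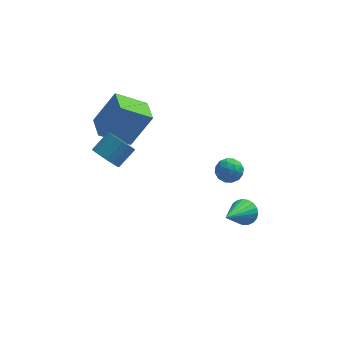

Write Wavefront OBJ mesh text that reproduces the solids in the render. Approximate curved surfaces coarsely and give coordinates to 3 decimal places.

v -3.25 2.241 2.21
v -2.209 2.62 3.899
v -3.538 3.565 2.09
v -2.497 3.944 3.779
v -1.763 2.476 1.241
v -0.722 2.855 2.93
v -2.051 3.8 1.121
v -1.01 4.179 2.81
v -2.865 0.53 2.136
v -2.252 0.146 1.843
v -1.522 0.787 2.531
v -2.135 1.17 2.824
v -2.285 0.416 1.627
v -1.555 1.057 2.315
v -2.433 0.708 1.512
v -1.703 1.349 2.2
v -2.666 0.965 1.52
v -1.936 1.606 2.208
v -2.939 1.136 1.65
v -2.209 1.776 2.339
v -3.197 1.186 1.877
v -2.467 1.827 2.565
v -3.389 1.107 2.155
v -2.66 1.747 2.843
v -3.478 0.913 2.429
v -2.748 1.554 3.117
v -3.445 0.643 2.645
v -2.715 1.284 3.333
v -3.297 0.351 2.76
v -2.567 0.992 3.448
v -3.064 0.094 2.752
v -2.334 0.735 3.44
v -2.791 -0.076 2.621
v -2.061 0.564 3.31
v -2.533 -0.127 2.395
v -1.803 0.514 3.083
v -2.34 -0.047 2.117
v -1.611 0.593 2.805
v 3.572 1.77 -3.342
v 4 1.268 -3.655
v 2.648 0.27 -2.198
v 4.165 1.35 -3.413
v 4.227 1.505 -3.16
v 4.176 1.705 -2.938
v 4.021 1.917 -2.786
v 3.788 2.103 -2.729
v 3.518 2.232 -2.779
v 3.257 2.281 -2.926
v 3.05 2.241 -3.145
v 2.934 2.12 -3.398
v 2.928 1.938 -3.641
v 3.033 1.728 -3.832
v 3.232 1.524 -3.939
v 3.489 1.363 -3.942
v 3.761 1.273 -3.842
v 3.006 1.613 1.038
v 3.469 1.157 0.74
v 2.131 1.063 0.52
v 2.594 0.607 0.222
v 2.479 0.59 0.928
v 3.02 0.93 1.248
v 2.58 1.29 0.012
v 3.121 1.63 0.332
v 3.206 0.957 0.106
v 3.143 0.525 0.672
v 2.457 1.695 0.588
v 2.394 1.263 1.154
v 3.315 1.434 0.934
v 2.285 0.786 0.326
v 2.218 0.776 0.74
v 2.49 0.508 0.565
v 3.051 1.3 1.233
v 3.323 1.032 1.058
v 2.741 0.698 1.168
v 2.277 1.188 0.202
v 2.549 0.92 0.027
v 3.11 1.712 0.695
v 3.382 1.444 0.52
v 2.859 1.522 0.092
v 3.432 1.048 0.387
v 2.917 0.724 0.082
v 2.909 1.126 -0.041
v 3.227 1.326 0.147
v 3.395 0.794 0.719
v 2.88 0.47 0.415
v 2.813 0.46 0.829
v 3.131 0.66 1.018
v 3.24 0.676 0.347
v 2.72 1.75 0.845
v 2.205 1.426 0.541
v 2.469 1.56 0.242
v 2.787 1.76 0.431
v 2.683 1.496 1.178
v 2.168 1.172 0.873
v 2.373 0.894 1.113
v 2.691 1.094 1.301
v 2.36 1.544 0.913
f 2 4 1
f 5 2 1
f 1 4 3
f 3 5 1
f 2 8 4
f 6 2 5
f 6 8 2
f 4 8 3
f 7 5 3
f 3 8 7
f 7 6 5
f 8 6 7
f 10 9 13
f 10 13 11
f 11 13 14
f 11 14 12
f 13 9 15
f 13 15 14
f 14 15 16
f 14 16 12
f 15 9 17
f 15 17 16
f 16 17 18
f 16 18 12
f 17 9 19
f 17 19 18
f 18 19 20
f 18 20 12
f 19 9 21
f 19 21 20
f 20 21 22
f 20 22 12
f 21 9 23
f 21 23 22
f 22 23 24
f 22 24 12
f 23 9 25
f 23 25 24
f 24 25 26
f 24 26 12
f 25 9 27
f 25 27 26
f 26 27 28
f 26 28 12
f 27 9 29
f 27 29 28
f 28 29 30
f 28 30 12
f 29 9 31
f 29 31 30
f 30 31 32
f 30 32 12
f 31 9 33
f 31 33 32
f 32 33 34
f 32 34 12
f 33 9 35
f 33 35 34
f 34 35 36
f 34 36 12
f 35 9 37
f 35 37 36
f 36 37 38
f 36 38 12
f 37 9 10
f 37 10 38
f 38 10 11
f 38 11 12
f 40 39 42
f 40 42 41
f 42 39 43
f 42 43 41
f 43 39 44
f 43 44 41
f 44 39 45
f 44 45 41
f 45 39 46
f 45 46 41
f 46 39 47
f 46 47 41
f 47 39 48
f 47 48 41
f 48 39 49
f 48 49 41
f 49 39 50
f 49 50 41
f 50 39 51
f 50 51 41
f 51 39 52
f 51 52 41
f 52 39 53
f 52 53 41
f 53 39 54
f 53 54 41
f 54 39 55
f 54 55 41
f 55 39 40
f 55 40 41
f 56 93 72
f 93 67 96
f 72 96 61
f 93 96 72
f 56 72 68
f 72 61 73
f 68 73 57
f 72 73 68
f 56 68 77
f 68 57 78
f 77 78 63
f 68 78 77
f 56 77 89
f 77 63 92
f 89 92 66
f 77 92 89
f 56 89 93
f 89 66 97
f 93 97 67
f 89 97 93
f 57 73 84
f 73 61 87
f 84 87 65
f 73 87 84
f 61 96 74
f 96 67 95
f 74 95 60
f 96 95 74
f 67 97 94
f 97 66 90
f 94 90 58
f 97 90 94
f 66 92 91
f 92 63 79
f 91 79 62
f 92 79 91
f 63 78 83
f 78 57 80
f 83 80 64
f 78 80 83
f 59 85 71
f 85 65 86
f 71 86 60
f 85 86 71
f 59 71 69
f 71 60 70
f 69 70 58
f 71 70 69
f 59 69 76
f 69 58 75
f 76 75 62
f 69 75 76
f 59 76 81
f 76 62 82
f 81 82 64
f 76 82 81
f 59 81 85
f 81 64 88
f 85 88 65
f 81 88 85
f 60 86 74
f 86 65 87
f 74 87 61
f 86 87 74
f 58 70 94
f 70 60 95
f 94 95 67
f 70 95 94
f 62 75 91
f 75 58 90
f 91 90 66
f 75 90 91
f 64 82 83
f 82 62 79
f 83 79 63
f 82 79 83
f 65 88 84
f 88 64 80
f 84 80 57
f 88 80 84



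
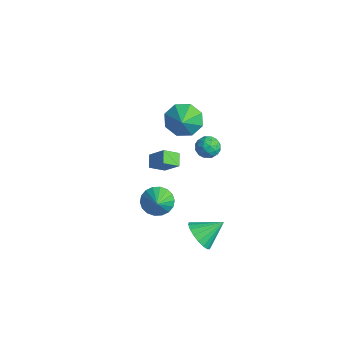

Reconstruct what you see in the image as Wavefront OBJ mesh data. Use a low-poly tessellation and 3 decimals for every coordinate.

v 1.777 -2.324 -3.638
v 2.556 -2.178 -4.23
v 2.203 -1.056 -2.762
v 2.241 -1.938 -4.423
v 1.833 -1.775 -4.46
v 1.414 -1.721 -4.335
v 1.067 -1.786 -4.071
v 0.861 -1.958 -3.722
v 0.835 -2.203 -3.356
v 0.997 -2.471 -3.046
v 1.312 -2.71 -2.854
v 1.72 -2.873 -2.817
v 2.139 -2.927 -2.942
v 2.486 -2.862 -3.206
v 2.693 -2.69 -3.555
v 2.718 -2.446 -3.921
v -3.961 -1.826 -2.633
v -4.59 -1.407 -2.2
v -3.755 -0.93 -3.199
v -4.383 -0.511 -2.766
v -3.077 -1.449 -1.714
v -3.705 -1.03 -1.281
v -2.87 -0.553 -2.28
v -3.499 -0.134 -1.847
v 1.505 -1.396 3.373
v 2.191 -1.353 3.57
v 1.389 -2.367 3.99
v 2.075 -2.324 4.187
v 1.602 -1.848 4.433
v 1.673 -1.248 4.051
v 1.907 -2.472 3.509
v 1.978 -1.872 3.127
v 2.439 -2.018 3.654
v 2.251 -1.632 4.225
v 1.329 -2.088 3.335
v 1.141 -1.702 3.906
v 1.858 -1.289 3.417
v 1.722 -2.431 4.143
v 1.444 -2.151 4.288
v 1.847 -2.126 4.403
v 1.554 -1.227 3.7
v 1.957 -1.202 3.816
v 1.611 -1.493 4.324
v 1.623 -2.518 3.744
v 2.026 -2.493 3.86
v 1.733 -1.594 3.157
v 2.136 -1.569 3.272
v 1.969 -2.227 3.236
v 2.407 -1.655 3.582
v 2.339 -2.226 3.945
v 2.24 -2.313 3.546
v 2.282 -1.96 3.322
v 2.297 -1.428 3.918
v 2.228 -1.999 4.281
v 1.95 -1.719 4.426
v 1.992 -1.366 4.201
v 2.442 -1.819 3.967
v 1.352 -1.721 3.279
v 1.283 -2.292 3.642
v 1.588 -2.354 3.359
v 1.63 -2.001 3.134
v 1.241 -1.494 3.615
v 1.173 -2.065 3.978
v 1.298 -1.76 4.238
v 1.34 -1.407 4.014
v 1.138 -1.901 3.593
v -1.211 -1.373 3.482
v -0.436 -0.683 3.22
v -0.529 -1.927 4.038
v -0.826 -0.47 3.908
v -1.441 -0.787 4.347
v -1.921 -1.447 4.278
v -1.985 -2.063 3.743
v -1.596 -2.276 3.055
v -0.981 -1.959 2.617
v -0.5 -1.299 2.685
v -1.159 -3.073 -2.661
v -0.776 -3.511 -3.387
v -0.241 -3.667 -1.819
v -0.563 -3.157 -3.37
v -0.467 -2.787 -3.213
v -0.508 -2.473 -2.946
v -0.678 -2.278 -2.624
v -0.943 -2.24 -2.308
v -1.251 -2.367 -2.063
v -1.541 -2.634 -1.936
v -1.755 -2.988 -1.952
v -1.851 -3.359 -2.11
v -1.809 -3.673 -2.376
v -1.639 -3.868 -2.699
v -1.374 -3.906 -3.014
v -1.066 -3.778 -3.26
f 2 1 4
f 2 4 3
f 4 1 5
f 4 5 3
f 5 1 6
f 5 6 3
f 6 1 7
f 6 7 3
f 7 1 8
f 7 8 3
f 8 1 9
f 8 9 3
f 9 1 10
f 9 10 3
f 10 1 11
f 10 11 3
f 11 1 12
f 11 12 3
f 12 1 13
f 12 13 3
f 13 1 14
f 13 14 3
f 14 1 15
f 14 15 3
f 15 1 16
f 15 16 3
f 16 1 2
f 16 2 3
f 18 20 17
f 21 18 17
f 17 20 19
f 19 21 17
f 18 24 20
f 22 18 21
f 22 24 18
f 20 24 19
f 23 21 19
f 19 24 23
f 23 22 21
f 24 22 23
f 25 62 41
f 62 36 65
f 41 65 30
f 62 65 41
f 25 41 37
f 41 30 42
f 37 42 26
f 41 42 37
f 25 37 46
f 37 26 47
f 46 47 32
f 37 47 46
f 25 46 58
f 46 32 61
f 58 61 35
f 46 61 58
f 25 58 62
f 58 35 66
f 62 66 36
f 58 66 62
f 26 42 53
f 42 30 56
f 53 56 34
f 42 56 53
f 30 65 43
f 65 36 64
f 43 64 29
f 65 64 43
f 36 66 63
f 66 35 59
f 63 59 27
f 66 59 63
f 35 61 60
f 61 32 48
f 60 48 31
f 61 48 60
f 32 47 52
f 47 26 49
f 52 49 33
f 47 49 52
f 28 54 40
f 54 34 55
f 40 55 29
f 54 55 40
f 28 40 38
f 40 29 39
f 38 39 27
f 40 39 38
f 28 38 45
f 38 27 44
f 45 44 31
f 38 44 45
f 28 45 50
f 45 31 51
f 50 51 33
f 45 51 50
f 28 50 54
f 50 33 57
f 54 57 34
f 50 57 54
f 29 55 43
f 55 34 56
f 43 56 30
f 55 56 43
f 27 39 63
f 39 29 64
f 63 64 36
f 39 64 63
f 31 44 60
f 44 27 59
f 60 59 35
f 44 59 60
f 33 51 52
f 51 31 48
f 52 48 32
f 51 48 52
f 34 57 53
f 57 33 49
f 53 49 26
f 57 49 53
f 68 67 70
f 68 70 69
f 70 67 71
f 70 71 69
f 71 67 72
f 71 72 69
f 72 67 73
f 72 73 69
f 73 67 74
f 73 74 69
f 74 67 75
f 74 75 69
f 75 67 76
f 75 76 69
f 76 67 68
f 76 68 69
f 78 77 80
f 78 80 79
f 80 77 81
f 80 81 79
f 81 77 82
f 81 82 79
f 82 77 83
f 82 83 79
f 83 77 84
f 83 84 79
f 84 77 85
f 84 85 79
f 85 77 86
f 85 86 79
f 86 77 87
f 86 87 79
f 87 77 88
f 87 88 79
f 88 77 89
f 88 89 79
f 89 77 90
f 89 90 79
f 90 77 91
f 90 91 79
f 91 77 92
f 91 92 79
f 92 77 78
f 92 78 79



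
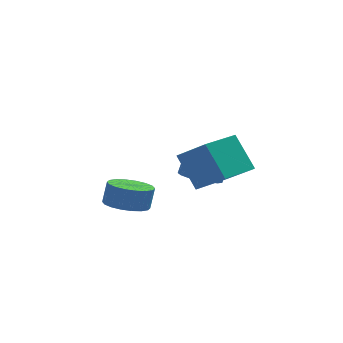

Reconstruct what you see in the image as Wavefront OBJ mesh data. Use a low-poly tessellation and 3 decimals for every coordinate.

v -0.667 1.301 -2.261
v 0.137 1.62 -2.821
v 0.45 2.238 -2.019
v -0.353 1.919 -1.459
v -0.219 1.943 -2.931
v 0.094 2.561 -2.129
v -0.678 2.118 -2.887
v -0.364 2.737 -2.085
v -1.134 2.107 -2.7
v -0.82 2.725 -1.898
v -1.483 1.911 -2.412
v -1.169 2.529 -1.611
v -1.645 1.575 -2.09
v -1.331 2.193 -1.288
v -1.583 1.176 -1.807
v -1.269 1.795 -1.005
v -1.311 0.806 -1.627
v -0.997 1.424 -0.826
v -0.891 0.549 -1.593
v -0.578 1.168 -0.792
v -0.42 0.465 -1.712
v -0.107 1.083 -0.91
v -0.006 0.572 -1.957
v 0.308 1.19 -1.155
v 0.257 0.846 -2.271
v 0.571 1.464 -1.469
v 0.309 1.224 -2.583
v 0.622 1.842 -1.781
v -1.891 -2.078 0.839
v -0.759 -3.135 2.008
v -0.538 -0.763 0.719
v 0.593 -1.82 1.888
v -1.133 -3 -0.728
v -0.002 -4.057 0.441
v 0.219 -1.685 -0.848
v 1.351 -2.742 0.321
v -4.056 -3.474 -1.318
v -3.45 -4.281 -1.264
v -3.239 -4.052 -0.209
v -3.844 -3.246 -0.262
v -3.17 -3.954 -1.391
v -2.958 -3.725 -0.336
v -3.065 -3.531 -1.504
v -2.853 -3.303 -0.449
v -3.156 -3.098 -1.579
v -2.944 -2.869 -0.524
v -3.425 -2.739 -1.603
v -3.214 -2.51 -0.548
v -3.819 -2.525 -1.57
v -3.608 -2.297 -0.515
v -4.261 -2.5 -1.488
v -4.049 -2.271 -0.432
v -4.661 -2.668 -1.371
v -4.45 -2.439 -0.316
v -4.942 -2.995 -1.244
v -4.73 -2.766 -0.189
v -5.047 -3.417 -1.131
v -4.835 -3.189 -0.076
v -4.956 -3.851 -1.056
v -4.744 -3.622 -0.001
v -4.686 -4.21 -1.032
v -4.475 -3.981 0.023
v -4.292 -4.423 -1.065
v -4.081 -4.195 -0.01
v -3.851 -4.449 -1.148
v -3.639 -4.22 -0.092
f 2 1 5
f 2 5 3
f 3 5 6
f 3 6 4
f 5 1 7
f 5 7 6
f 6 7 8
f 6 8 4
f 7 1 9
f 7 9 8
f 8 9 10
f 8 10 4
f 9 1 11
f 9 11 10
f 10 11 12
f 10 12 4
f 11 1 13
f 11 13 12
f 12 13 14
f 12 14 4
f 13 1 15
f 13 15 14
f 14 15 16
f 14 16 4
f 15 1 17
f 15 17 16
f 16 17 18
f 16 18 4
f 17 1 19
f 17 19 18
f 18 19 20
f 18 20 4
f 19 1 21
f 19 21 20
f 20 21 22
f 20 22 4
f 21 1 23
f 21 23 22
f 22 23 24
f 22 24 4
f 23 1 25
f 23 25 24
f 24 25 26
f 24 26 4
f 25 1 27
f 25 27 26
f 26 27 28
f 26 28 4
f 27 1 2
f 27 2 28
f 28 2 3
f 28 3 4
f 30 32 29
f 33 30 29
f 29 32 31
f 31 33 29
f 30 36 32
f 34 30 33
f 34 36 30
f 32 36 31
f 35 33 31
f 31 36 35
f 35 34 33
f 36 34 35
f 38 37 41
f 38 41 39
f 39 41 42
f 39 42 40
f 41 37 43
f 41 43 42
f 42 43 44
f 42 44 40
f 43 37 45
f 43 45 44
f 44 45 46
f 44 46 40
f 45 37 47
f 45 47 46
f 46 47 48
f 46 48 40
f 47 37 49
f 47 49 48
f 48 49 50
f 48 50 40
f 49 37 51
f 49 51 50
f 50 51 52
f 50 52 40
f 51 37 53
f 51 53 52
f 52 53 54
f 52 54 40
f 53 37 55
f 53 55 54
f 54 55 56
f 54 56 40
f 55 37 57
f 55 57 56
f 56 57 58
f 56 58 40
f 57 37 59
f 57 59 58
f 58 59 60
f 58 60 40
f 59 37 61
f 59 61 60
f 60 61 62
f 60 62 40
f 61 37 63
f 61 63 62
f 62 63 64
f 62 64 40
f 63 37 65
f 63 65 64
f 64 65 66
f 64 66 40
f 65 37 38
f 65 38 66
f 66 38 39
f 66 39 40



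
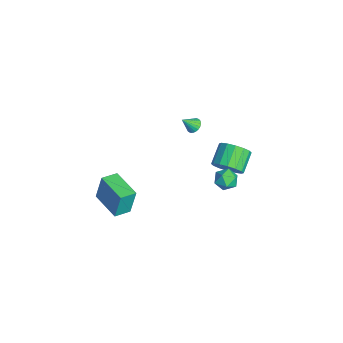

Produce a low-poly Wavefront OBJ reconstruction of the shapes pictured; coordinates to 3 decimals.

v -2.439 3.525 -3.841
v -1.916 3.415 -3.044
v -2.937 4.085 -2.281
v -3.461 4.195 -3.079
v -1.772 3.851 -3.234
v -2.793 4.521 -2.471
v -1.806 4.2 -3.586
v -2.827 4.87 -2.824
v -2.01 4.367 -4.007
v -3.031 5.038 -3.244
v -2.329 4.309 -4.383
v -3.35 4.98 -3.621
v -2.678 4.041 -4.615
v -3.699 4.712 -3.852
v -2.963 3.635 -4.639
v -3.984 4.305 -3.876
v -3.107 3.199 -4.449
v -4.128 3.869 -3.686
v -3.073 2.85 -4.096
v -4.094 3.52 -3.334
v -2.869 2.682 -3.676
v -3.89 3.353 -2.913
v -2.55 2.74 -3.299
v -3.571 3.411 -2.537
v -2.201 3.008 -3.068
v -3.222 3.679 -2.305
v -3.359 1.768 -0.363
v -2.913 1.615 -0.559
v -3.261 1.072 0.403
v -2.853 1.769 -0.427
v -2.88 1.923 -0.283
v -2.989 2.05 -0.154
v -3.163 2.129 -0.06
v -3.37 2.145 -0.019
v -3.576 2.096 -0.038
v -3.744 1.99 -0.113
v -3.845 1.846 -0.231
v -3.862 1.688 -0.372
v -3.793 1.545 -0.511
v -3.648 1.44 -0.625
v -3.453 1.391 -0.694
v -3.242 1.408 -0.705
v -3.051 1.487 -0.657
v -0.718 -4.214 -3.025
v -0.727 -3.861 -1.382
v -1.138 -3.295 -3.225
v -1.147 -2.942 -1.582
v 1.007 -3.458 -3.178
v 0.998 -3.105 -1.535
v 0.587 -2.539 -3.378
v 0.578 -2.186 -1.735
v -1.283 3.41 -3.997
v -0.628 3.622 -3.659
v -1.532 2.658 -3.041
v -0.877 2.87 -2.703
v -1.455 3.371 -2.768
v -1.301 3.836 -3.358
v -0.859 2.444 -3.342
v -0.705 2.909 -3.932
v -0.365 3.025 -3.254
v -0.734 3.598 -2.899
v -1.426 2.682 -3.801
v -1.795 3.255 -3.446
f 2 1 5
f 2 5 3
f 3 5 6
f 3 6 4
f 5 1 7
f 5 7 6
f 6 7 8
f 6 8 4
f 7 1 9
f 7 9 8
f 8 9 10
f 8 10 4
f 9 1 11
f 9 11 10
f 10 11 12
f 10 12 4
f 11 1 13
f 11 13 12
f 12 13 14
f 12 14 4
f 13 1 15
f 13 15 14
f 14 15 16
f 14 16 4
f 15 1 17
f 15 17 16
f 16 17 18
f 16 18 4
f 17 1 19
f 17 19 18
f 18 19 20
f 18 20 4
f 19 1 21
f 19 21 20
f 20 21 22
f 20 22 4
f 21 1 23
f 21 23 22
f 22 23 24
f 22 24 4
f 23 1 25
f 23 25 24
f 24 25 26
f 24 26 4
f 25 1 2
f 25 2 26
f 26 2 3
f 26 3 4
f 28 27 30
f 28 30 29
f 30 27 31
f 30 31 29
f 31 27 32
f 31 32 29
f 32 27 33
f 32 33 29
f 33 27 34
f 33 34 29
f 34 27 35
f 34 35 29
f 35 27 36
f 35 36 29
f 36 27 37
f 36 37 29
f 37 27 38
f 37 38 29
f 38 27 39
f 38 39 29
f 39 27 40
f 39 40 29
f 40 27 41
f 40 41 29
f 41 27 42
f 41 42 29
f 42 27 43
f 42 43 29
f 43 27 28
f 43 28 29
f 45 47 44
f 48 45 44
f 44 47 46
f 46 48 44
f 45 51 47
f 49 45 48
f 49 51 45
f 47 51 46
f 50 48 46
f 46 51 50
f 50 49 48
f 51 49 50
f 52 63 57
f 52 57 53
f 52 53 59
f 52 59 62
f 52 62 63
f 53 57 61
f 57 63 56
f 63 62 54
f 62 59 58
f 59 53 60
f 55 61 56
f 55 56 54
f 55 54 58
f 55 58 60
f 55 60 61
f 56 61 57
f 54 56 63
f 58 54 62
f 60 58 59
f 61 60 53



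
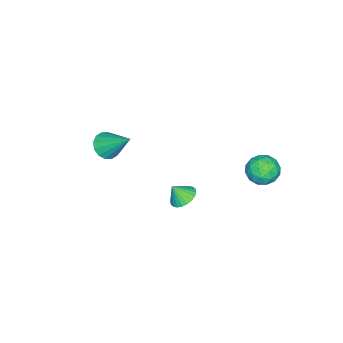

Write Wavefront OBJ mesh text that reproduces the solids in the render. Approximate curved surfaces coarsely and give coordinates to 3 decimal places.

v -3.832 4.309 -2.6
v -3.141 4.403 -1.842
v -4.339 2.857 -1.958
v -3.648 2.951 -1.2
v -4.46 3.583 -1.237
v -4.147 4.481 -1.634
v -3.333 2.779 -2.166
v -3.02 3.677 -2.563
v -2.832 3.458 -1.573
v -3.529 3.954 -1
v -3.951 3.306 -2.8
v -4.648 3.802 -2.227
v -3.442 4.484 -2.277
v -4.038 2.776 -1.523
v -4.516 3.148 -1.545
v -4.109 3.203 -1.099
v -4.034 4.529 -2.155
v -3.627 4.585 -1.71
v -4.403 4.102 -1.354
v -3.853 2.675 -2.09
v -3.446 2.731 -1.645
v -3.371 4.057 -2.701
v -2.964 4.112 -2.255
v -3.077 3.158 -2.446
v -2.854 3.983 -1.674
v -3.152 3.129 -1.297
v -2.967 3.029 -1.864
v -2.783 3.556 -2.098
v -3.264 4.275 -1.337
v -3.562 3.421 -0.959
v -4.04 3.793 -0.981
v -3.855 4.321 -1.214
v -3.082 3.719 -1.179
v -3.918 3.839 -2.841
v -4.216 2.985 -2.463
v -3.625 2.939 -2.586
v -3.44 3.467 -2.819
v -4.328 4.131 -2.503
v -4.626 3.277 -2.126
v -4.697 3.704 -1.702
v -4.513 4.231 -1.936
v -4.398 3.541 -2.621
v 3.289 2.484 1.375
v 3.843 3.014 1.517
v 3.551 1.976 2.245
v 3.605 3.137 1.661
v 3.319 3.161 1.762
v 3.028 3.081 1.803
v 2.777 2.911 1.78
v 2.603 2.676 1.694
v 2.535 2.411 1.561
v 2.581 2.158 1.399
v 2.734 1.954 1.233
v 2.973 1.83 1.09
v 3.259 1.807 0.989
v 3.55 1.886 0.948
v 3.801 2.056 0.971
v 3.974 2.292 1.056
v 4.043 2.556 1.19
v 3.997 2.81 1.352
v 0.319 -3.681 0.384
v 0.685 -3.169 -0.231
v 0.541 -2.099 1.836
v 0.238 -3.083 -0.256
v -0.187 -3.157 -0.11
v -0.476 -3.372 0.168
v -0.553 -3.67 0.504
v -0.396 -3.971 0.808
v -0.047 -4.194 0.998
v 0.4 -4.28 1.023
v 0.825 -4.206 0.877
v 1.114 -3.991 0.599
v 1.191 -3.693 0.263
v 1.033 -3.392 -0.041
f 1 38 17
f 38 12 41
f 17 41 6
f 38 41 17
f 1 17 13
f 17 6 18
f 13 18 2
f 17 18 13
f 1 13 22
f 13 2 23
f 22 23 8
f 13 23 22
f 1 22 34
f 22 8 37
f 34 37 11
f 22 37 34
f 1 34 38
f 34 11 42
f 38 42 12
f 34 42 38
f 2 18 29
f 18 6 32
f 29 32 10
f 18 32 29
f 6 41 19
f 41 12 40
f 19 40 5
f 41 40 19
f 12 42 39
f 42 11 35
f 39 35 3
f 42 35 39
f 11 37 36
f 37 8 24
f 36 24 7
f 37 24 36
f 8 23 28
f 23 2 25
f 28 25 9
f 23 25 28
f 4 30 16
f 30 10 31
f 16 31 5
f 30 31 16
f 4 16 14
f 16 5 15
f 14 15 3
f 16 15 14
f 4 14 21
f 14 3 20
f 21 20 7
f 14 20 21
f 4 21 26
f 21 7 27
f 26 27 9
f 21 27 26
f 4 26 30
f 26 9 33
f 30 33 10
f 26 33 30
f 5 31 19
f 31 10 32
f 19 32 6
f 31 32 19
f 3 15 39
f 15 5 40
f 39 40 12
f 15 40 39
f 7 20 36
f 20 3 35
f 36 35 11
f 20 35 36
f 9 27 28
f 27 7 24
f 28 24 8
f 27 24 28
f 10 33 29
f 33 9 25
f 29 25 2
f 33 25 29
f 44 43 46
f 44 46 45
f 46 43 47
f 46 47 45
f 47 43 48
f 47 48 45
f 48 43 49
f 48 49 45
f 49 43 50
f 49 50 45
f 50 43 51
f 50 51 45
f 51 43 52
f 51 52 45
f 52 43 53
f 52 53 45
f 53 43 54
f 53 54 45
f 54 43 55
f 54 55 45
f 55 43 56
f 55 56 45
f 56 43 57
f 56 57 45
f 57 43 58
f 57 58 45
f 58 43 59
f 58 59 45
f 59 43 60
f 59 60 45
f 60 43 44
f 60 44 45
f 62 61 64
f 62 64 63
f 64 61 65
f 64 65 63
f 65 61 66
f 65 66 63
f 66 61 67
f 66 67 63
f 67 61 68
f 67 68 63
f 68 61 69
f 68 69 63
f 69 61 70
f 69 70 63
f 70 61 71
f 70 71 63
f 71 61 72
f 71 72 63
f 72 61 73
f 72 73 63
f 73 61 74
f 73 74 63
f 74 61 62
f 74 62 63



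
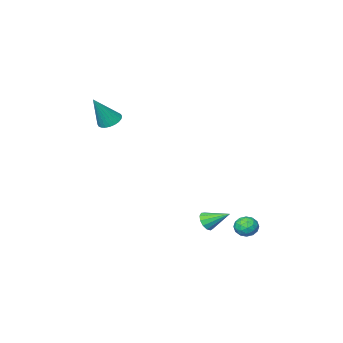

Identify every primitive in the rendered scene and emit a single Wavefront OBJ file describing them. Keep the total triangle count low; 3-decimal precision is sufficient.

v 2.483 -3.926 3.074
v 2.995 -3.515 2.778
v 3.477 -3.934 4.786
v 2.82 -3.32 2.881
v 2.595 -3.217 3.012
v 2.352 -3.222 3.153
v 2.129 -3.335 3.282
v 1.96 -3.537 3.38
v 1.87 -3.798 3.43
v 1.874 -4.079 3.427
v 1.971 -4.337 3.369
v 2.145 -4.532 3.267
v 2.371 -4.635 3.136
v 2.614 -4.629 2.995
v 2.837 -4.517 2.866
v 3.006 -4.315 2.768
v 3.095 -4.054 2.718
v 3.091 -3.773 2.721
v 0.723 2.661 -2.3
v 1.118 2.604 -1.826
v -0.023 3.659 -1.56
v 1.248 2.854 -2.032
v 1.211 3.043 -2.324
v 1.019 3.11 -2.608
v 0.734 3.035 -2.794
v 0.445 2.841 -2.824
v 0.244 2.59 -2.688
v 0.196 2.361 -2.428
v 0.314 2.228 -2.128
v 0.563 2.231 -1.883
v 0.863 2.372 -1.77
v -1.375 2.701 -3.868
v -1.155 2.367 -3.288
v -2.305 3.053 -3.312
v -2.085 2.719 -2.732
v -1.741 3.289 -2.962
v -1.166 3.071 -3.306
v -2.294 2.349 -3.294
v -1.719 2.131 -3.638
v -1.723 2.149 -2.933
v -1.381 2.73 -2.728
v -2.079 2.69 -3.872
v -1.737 3.271 -3.667
v -1.183 2.503 -3.627
v -2.277 2.917 -2.973
v -2.074 3.252 -3.109
v -1.945 3.055 -2.768
v -1.189 2.917 -3.637
v -1.06 2.72 -3.296
v -1.405 3.262 -3.105
v -2.4 2.7 -3.304
v -2.271 2.503 -2.963
v -1.515 2.365 -3.832
v -1.386 2.168 -3.491
v -2.055 2.158 -3.495
v -1.388 2.179 -3.077
v -1.935 2.386 -2.751
v -2.058 2.168 -3.081
v -1.72 2.04 -3.283
v -1.187 2.52 -2.957
v -1.734 2.727 -2.63
v -1.531 3.062 -2.766
v -1.193 2.934 -2.968
v -1.521 2.392 -2.748
v -1.726 2.693 -3.97
v -2.273 2.9 -3.643
v -2.267 2.486 -3.632
v -1.929 2.358 -3.834
v -1.525 3.034 -3.849
v -2.072 3.241 -3.523
v -1.74 3.38 -3.317
v -1.402 3.252 -3.519
v -1.939 3.028 -3.852
f 2 1 4
f 2 4 3
f 4 1 5
f 4 5 3
f 5 1 6
f 5 6 3
f 6 1 7
f 6 7 3
f 7 1 8
f 7 8 3
f 8 1 9
f 8 9 3
f 9 1 10
f 9 10 3
f 10 1 11
f 10 11 3
f 11 1 12
f 11 12 3
f 12 1 13
f 12 13 3
f 13 1 14
f 13 14 3
f 14 1 15
f 14 15 3
f 15 1 16
f 15 16 3
f 16 1 17
f 16 17 3
f 17 1 18
f 17 18 3
f 18 1 2
f 18 2 3
f 20 19 22
f 20 22 21
f 22 19 23
f 22 23 21
f 23 19 24
f 23 24 21
f 24 19 25
f 24 25 21
f 25 19 26
f 25 26 21
f 26 19 27
f 26 27 21
f 27 19 28
f 27 28 21
f 28 19 29
f 28 29 21
f 29 19 30
f 29 30 21
f 30 19 31
f 30 31 21
f 31 19 20
f 31 20 21
f 32 69 48
f 69 43 72
f 48 72 37
f 69 72 48
f 32 48 44
f 48 37 49
f 44 49 33
f 48 49 44
f 32 44 53
f 44 33 54
f 53 54 39
f 44 54 53
f 32 53 65
f 53 39 68
f 65 68 42
f 53 68 65
f 32 65 69
f 65 42 73
f 69 73 43
f 65 73 69
f 33 49 60
f 49 37 63
f 60 63 41
f 49 63 60
f 37 72 50
f 72 43 71
f 50 71 36
f 72 71 50
f 43 73 70
f 73 42 66
f 70 66 34
f 73 66 70
f 42 68 67
f 68 39 55
f 67 55 38
f 68 55 67
f 39 54 59
f 54 33 56
f 59 56 40
f 54 56 59
f 35 61 47
f 61 41 62
f 47 62 36
f 61 62 47
f 35 47 45
f 47 36 46
f 45 46 34
f 47 46 45
f 35 45 52
f 45 34 51
f 52 51 38
f 45 51 52
f 35 52 57
f 52 38 58
f 57 58 40
f 52 58 57
f 35 57 61
f 57 40 64
f 61 64 41
f 57 64 61
f 36 62 50
f 62 41 63
f 50 63 37
f 62 63 50
f 34 46 70
f 46 36 71
f 70 71 43
f 46 71 70
f 38 51 67
f 51 34 66
f 67 66 42
f 51 66 67
f 40 58 59
f 58 38 55
f 59 55 39
f 58 55 59
f 41 64 60
f 64 40 56
f 60 56 33
f 64 56 60



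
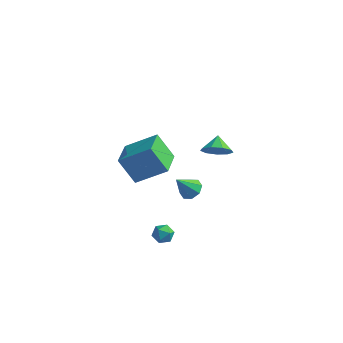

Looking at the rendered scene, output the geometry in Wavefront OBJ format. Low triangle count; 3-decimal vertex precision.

v -0.348 1.725 -3.949
v 0.27 1.927 -3.536
v -0.972 1.015 -2.671
v -0.157 2.333 -3.518
v -0.695 2.384 -3.753
v -1.03 2.048 -4.103
v -0.965 1.523 -4.363
v -0.539 1.116 -4.38
v -0.001 1.066 -4.146
v 0.334 1.402 -3.796
v -0.761 -4.863 2.234
v -1.791 -4.811 3.722
v -1.171 -3.123 1.89
v -2.2 -3.071 3.378
v 0.9 -4.249 3.362
v -0.129 -4.197 4.85
v 0.491 -2.509 3.018
v -0.539 -2.457 4.506
v 0.78 2.831 -0.864
v 1.279 2.479 -0.11
v 0.48 3.709 -0.256
v 1.67 2.868 -0.478
v 1.645 3.24 -1.027
v 1.215 3.42 -1.5
v 0.583 3.325 -1.675
v 0.042 2.998 -1.471
v -0.153 2.593 -0.983
v 0.089 2.3 -0.439
v 0.654 2.254 -0.094
v 0.009 -2.436 -3.432
v 0.426 -2.974 -3.566
v -0.566 -2.646 -4.374
v -0.149 -3.184 -4.508
v -0.592 -3.213 -3.975
v -0.237 -3.084 -3.393
v 0.097 -2.536 -4.547
v 0.452 -2.407 -3.965
v 0.48 -3.036 -4.255
v 0.054 -3.455 -3.902
v -0.194 -2.165 -4.038
v -0.62 -2.584 -3.685
f 2 1 4
f 2 4 3
f 4 1 5
f 4 5 3
f 5 1 6
f 5 6 3
f 6 1 7
f 6 7 3
f 7 1 8
f 7 8 3
f 8 1 9
f 8 9 3
f 9 1 10
f 9 10 3
f 10 1 2
f 10 2 3
f 12 14 11
f 15 12 11
f 11 14 13
f 13 15 11
f 12 18 14
f 16 12 15
f 16 18 12
f 14 18 13
f 17 15 13
f 13 18 17
f 17 16 15
f 18 16 17
f 20 19 22
f 20 22 21
f 22 19 23
f 22 23 21
f 23 19 24
f 23 24 21
f 24 19 25
f 24 25 21
f 25 19 26
f 25 26 21
f 26 19 27
f 26 27 21
f 27 19 28
f 27 28 21
f 28 19 29
f 28 29 21
f 29 19 20
f 29 20 21
f 30 41 35
f 30 35 31
f 30 31 37
f 30 37 40
f 30 40 41
f 31 35 39
f 35 41 34
f 41 40 32
f 40 37 36
f 37 31 38
f 33 39 34
f 33 34 32
f 33 32 36
f 33 36 38
f 33 38 39
f 34 39 35
f 32 34 41
f 36 32 40
f 38 36 37
f 39 38 31



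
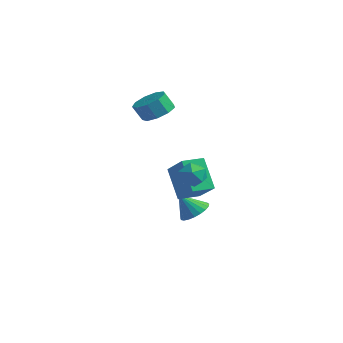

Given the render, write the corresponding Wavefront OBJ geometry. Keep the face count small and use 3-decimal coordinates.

v 2.384 -3.78 1.062
v 2.914 -3.176 1.167
v 3.306 -4.484 0.453
v 3.836 -3.88 0.558
v 3.577 -4.306 1.196
v 3.007 -3.871 1.572
v 3.213 -3.789 0.048
v 2.643 -3.354 0.424
v 3.426 -3.182 0.54
v 3.651 -3.501 1.249
v 2.569 -4.159 0.371
v 2.794 -4.478 1.08
v 0.004 -1.857 -2.28
v -1.103 -1.535 -0.634
v 0.339 -0.694 -2.282
v -0.768 -0.372 -0.636
v 1.508 -2.288 -1.184
v 0.401 -1.966 0.462
v 1.843 -1.125 -1.186
v 0.736 -0.803 0.46
v -2.394 -0.927 2.776
v -1.496 -1.104 3.031
v -1.828 -1.489 3.938
v -2.726 -1.313 3.684
v -1.667 -0.507 3.221
v -2 -0.892 4.128
v -2.179 -0.107 3.204
v -2.511 -0.492 4.111
v -2.791 -0.09 2.986
v -3.124 -0.476 3.893
v -3.217 -0.466 2.671
v -3.55 -0.851 3.578
v -3.258 -1.057 2.404
v -3.591 -1.442 3.311
v -2.895 -1.588 2.312
v -3.227 -1.973 3.219
v -2.297 -1.81 2.438
v -2.629 -2.195 3.345
v -1.744 -1.618 2.721
v -2.077 -2.004 3.628
v -0.209 -0.507 -3.585
v 0.591 -0.529 -3.219
v -0.751 -1.093 -2.435
v 0.467 -0.202 -3.111
v 0.226 0.072 -3.085
v -0.09 0.246 -3.146
v -0.427 0.29 -3.282
v -0.726 0.196 -3.471
v -0.936 -0.02 -3.68
v -1.02 -0.32 -3.872
v -0.963 -0.652 -4.014
v -0.777 -0.959 -4.083
v -0.492 -1.188 -4.065
v -0.158 -1.3 -3.965
v 0.167 -1.274 -3.798
v 0.427 -1.115 -3.595
v 0.577 -0.852 -3.39
f 1 12 6
f 1 6 2
f 1 2 8
f 1 8 11
f 1 11 12
f 2 6 10
f 6 12 5
f 12 11 3
f 11 8 7
f 8 2 9
f 4 10 5
f 4 5 3
f 4 3 7
f 4 7 9
f 4 9 10
f 5 10 6
f 3 5 12
f 7 3 11
f 9 7 8
f 10 9 2
f 14 16 13
f 17 14 13
f 13 16 15
f 15 17 13
f 14 20 16
f 18 14 17
f 18 20 14
f 16 20 15
f 19 17 15
f 15 20 19
f 19 18 17
f 20 18 19
f 22 21 25
f 22 25 23
f 23 25 26
f 23 26 24
f 25 21 27
f 25 27 26
f 26 27 28
f 26 28 24
f 27 21 29
f 27 29 28
f 28 29 30
f 28 30 24
f 29 21 31
f 29 31 30
f 30 31 32
f 30 32 24
f 31 21 33
f 31 33 32
f 32 33 34
f 32 34 24
f 33 21 35
f 33 35 34
f 34 35 36
f 34 36 24
f 35 21 37
f 35 37 36
f 36 37 38
f 36 38 24
f 37 21 39
f 37 39 38
f 38 39 40
f 38 40 24
f 39 21 22
f 39 22 40
f 40 22 23
f 40 23 24
f 42 41 44
f 42 44 43
f 44 41 45
f 44 45 43
f 45 41 46
f 45 46 43
f 46 41 47
f 46 47 43
f 47 41 48
f 47 48 43
f 48 41 49
f 48 49 43
f 49 41 50
f 49 50 43
f 50 41 51
f 50 51 43
f 51 41 52
f 51 52 43
f 52 41 53
f 52 53 43
f 53 41 54
f 53 54 43
f 54 41 55
f 54 55 43
f 55 41 56
f 55 56 43
f 56 41 57
f 56 57 43
f 57 41 42
f 57 42 43



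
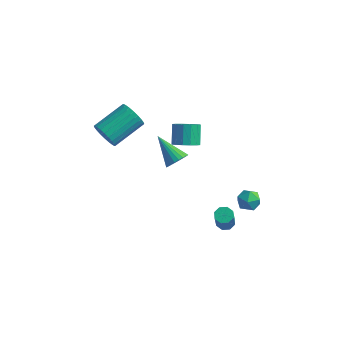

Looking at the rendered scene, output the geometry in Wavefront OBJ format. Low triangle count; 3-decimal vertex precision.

v 3.713 -2.946 -1.659
v 4.105 -3.216 -1.843
v 4.298 -3.805 -0.565
v 3.907 -3.534 -0.381
v 4.216 -2.87 -1.7
v 4.41 -3.459 -0.423
v 4.032 -2.568 -1.533
v 4.226 -3.157 -0.256
v 3.662 -2.488 -1.44
v 3.856 -3.077 -0.162
v 3.322 -2.675 -1.475
v 3.515 -3.264 -0.197
v 3.21 -3.021 -1.617
v 3.404 -3.61 -0.34
v 3.394 -3.323 -1.784
v 3.588 -3.912 -0.507
v 3.764 -3.403 -1.878
v 3.958 -3.992 -0.6
v -0.815 0.42 -1.772
v -0.38 0.586 -1.25
v -2.265 0.94 -0.728
v -0.393 0.822 -1.385
v -0.47 0.998 -1.58
v -0.6 1.085 -1.804
v -0.762 1.071 -2.023
v -0.933 0.958 -2.204
v -1.086 0.763 -2.319
v -1.198 0.516 -2.35
v -1.251 0.254 -2.294
v -1.238 0.017 -2.158
v -1.161 -0.158 -1.963
v -1.031 -0.245 -1.74
v -0.868 -0.231 -1.521
v -0.698 -0.118 -1.34
v -0.545 0.077 -1.225
v -0.433 0.324 -1.193
v -3.438 -2.566 1.858
v -2.868 -2.569 1.269
v -2.112 -0.876 1.993
v -2.682 -0.874 2.582
v -3.102 -2.403 1.128
v -2.347 -0.711 1.852
v -3.388 -2.263 1.098
v -2.633 -0.57 1.822
v -3.682 -2.169 1.184
v -2.927 -0.476 1.908
v -3.938 -2.135 1.372
v -3.183 -0.442 2.096
v -4.118 -2.167 1.635
v -3.363 -0.474 2.359
v -4.195 -2.26 1.931
v -3.439 -0.567 2.655
v -4.156 -2.399 2.217
v -3.401 -0.707 2.941
v -4.008 -2.564 2.447
v -3.252 -0.871 3.171
v -3.773 -2.729 2.588
v -3.018 -1.037 3.312
v -3.487 -2.87 2.618
v -2.732 -1.177 3.342
v -3.193 -2.964 2.532
v -2.438 -1.271 3.256
v -2.937 -2.998 2.344
v -2.182 -1.305 3.068
v -2.757 -2.966 2.081
v -2.002 -1.273 2.805
v -2.681 -2.873 1.785
v -1.925 -1.18 2.509
v -2.719 -2.733 1.499
v -1.964 -1.041 2.223
v 0.042 -0.254 0.697
v 0.495 -0.613 1.176
v 0.131 0.136 2.081
v -0.322 0.494 1.603
v 0.712 -0.328 1.027
v 0.348 0.421 1.932
v 0.749 -0.023 0.79
v 0.385 0.726 1.695
v 0.597 0.22 0.528
v 0.233 0.969 1.433
v 0.297 0.336 0.311
v -0.067 1.085 1.217
v -0.072 0.293 0.198
v -0.436 1.042 1.103
v -0.411 0.104 0.219
v -0.775 0.853 1.124
v -0.628 -0.181 0.368
v -0.992 0.568 1.273
v -0.665 -0.486 0.605
v -1.029 0.263 1.51
v -0.513 -0.729 0.867
v -0.877 0.02 1.772
v -0.213 -0.845 1.083
v -0.577 -0.096 1.989
v 0.156 -0.802 1.197
v -0.208 -0.053 2.102
v 3.327 0.722 -3.289
v 3.705 0.817 -2.677
v 3.315 -0.437 -3.103
v 3.693 -0.342 -2.491
v 3.005 -0.115 -2.531
v 3.013 0.602 -2.646
v 4.007 -0.222 -3.134
v 4.015 0.495 -3.249
v 4.125 0.233 -2.581
v 3.506 0.3 -2.209
v 3.514 0.08 -3.571
v 2.895 0.147 -3.199
f 2 1 5
f 2 5 3
f 3 5 6
f 3 6 4
f 5 1 7
f 5 7 6
f 6 7 8
f 6 8 4
f 7 1 9
f 7 9 8
f 8 9 10
f 8 10 4
f 9 1 11
f 9 11 10
f 10 11 12
f 10 12 4
f 11 1 13
f 11 13 12
f 12 13 14
f 12 14 4
f 13 1 15
f 13 15 14
f 14 15 16
f 14 16 4
f 15 1 17
f 15 17 16
f 16 17 18
f 16 18 4
f 17 1 2
f 17 2 18
f 18 2 3
f 18 3 4
f 20 19 22
f 20 22 21
f 22 19 23
f 22 23 21
f 23 19 24
f 23 24 21
f 24 19 25
f 24 25 21
f 25 19 26
f 25 26 21
f 26 19 27
f 26 27 21
f 27 19 28
f 27 28 21
f 28 19 29
f 28 29 21
f 29 19 30
f 29 30 21
f 30 19 31
f 30 31 21
f 31 19 32
f 31 32 21
f 32 19 33
f 32 33 21
f 33 19 34
f 33 34 21
f 34 19 35
f 34 35 21
f 35 19 36
f 35 36 21
f 36 19 20
f 36 20 21
f 38 37 41
f 38 41 39
f 39 41 42
f 39 42 40
f 41 37 43
f 41 43 42
f 42 43 44
f 42 44 40
f 43 37 45
f 43 45 44
f 44 45 46
f 44 46 40
f 45 37 47
f 45 47 46
f 46 47 48
f 46 48 40
f 47 37 49
f 47 49 48
f 48 49 50
f 48 50 40
f 49 37 51
f 49 51 50
f 50 51 52
f 50 52 40
f 51 37 53
f 51 53 52
f 52 53 54
f 52 54 40
f 53 37 55
f 53 55 54
f 54 55 56
f 54 56 40
f 55 37 57
f 55 57 56
f 56 57 58
f 56 58 40
f 57 37 59
f 57 59 58
f 58 59 60
f 58 60 40
f 59 37 61
f 59 61 60
f 60 61 62
f 60 62 40
f 61 37 63
f 61 63 62
f 62 63 64
f 62 64 40
f 63 37 65
f 63 65 64
f 64 65 66
f 64 66 40
f 65 37 67
f 65 67 66
f 66 67 68
f 66 68 40
f 67 37 69
f 67 69 68
f 68 69 70
f 68 70 40
f 69 37 38
f 69 38 70
f 70 38 39
f 70 39 40
f 72 71 75
f 72 75 73
f 73 75 76
f 73 76 74
f 75 71 77
f 75 77 76
f 76 77 78
f 76 78 74
f 77 71 79
f 77 79 78
f 78 79 80
f 78 80 74
f 79 71 81
f 79 81 80
f 80 81 82
f 80 82 74
f 81 71 83
f 81 83 82
f 82 83 84
f 82 84 74
f 83 71 85
f 83 85 84
f 84 85 86
f 84 86 74
f 85 71 87
f 85 87 86
f 86 87 88
f 86 88 74
f 87 71 89
f 87 89 88
f 88 89 90
f 88 90 74
f 89 71 91
f 89 91 90
f 90 91 92
f 90 92 74
f 91 71 93
f 91 93 92
f 92 93 94
f 92 94 74
f 93 71 95
f 93 95 94
f 94 95 96
f 94 96 74
f 95 71 72
f 95 72 96
f 96 72 73
f 96 73 74
f 97 108 102
f 97 102 98
f 97 98 104
f 97 104 107
f 97 107 108
f 98 102 106
f 102 108 101
f 108 107 99
f 107 104 103
f 104 98 105
f 100 106 101
f 100 101 99
f 100 99 103
f 100 103 105
f 100 105 106
f 101 106 102
f 99 101 108
f 103 99 107
f 105 103 104
f 106 105 98



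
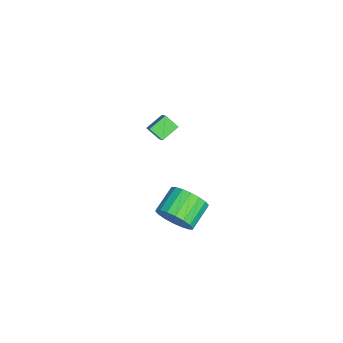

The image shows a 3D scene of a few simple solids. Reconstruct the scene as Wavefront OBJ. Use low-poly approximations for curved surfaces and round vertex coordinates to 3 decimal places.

v 3.5 1.985 2.306
v 3.975 2.071 3.101
v 2.914 2.66 3.67
v 2.44 2.575 2.874
v 4.064 2.423 2.902
v 3.003 3.012 3.471
v 4.041 2.688 2.585
v 2.98 3.278 3.154
v 3.911 2.814 2.213
v 2.851 3.404 2.782
v 3.7 2.776 1.859
v 2.64 3.366 2.428
v 3.45 2.581 1.594
v 2.389 3.171 2.162
v 3.209 2.268 1.469
v 2.148 2.858 2.038
v 3.026 1.9 1.51
v 1.965 2.489 2.079
v 2.937 1.548 1.709
v 1.876 2.137 2.278
v 2.96 1.282 2.026
v 1.899 1.872 2.595
v 3.089 1.156 2.398
v 2.029 1.746 2.967
v 3.3 1.194 2.752
v 2.24 1.784 3.321
v 3.551 1.389 3.018
v 2.49 1.979 3.586
v 3.792 1.702 3.142
v 2.731 2.292 3.711
v -2.688 0.286 2.507
v -3.26 0.948 2.97
v -2.368 0.885 2.047
v -2.94 1.546 2.51
v -1.34 0.554 3.79
v -1.912 1.215 4.253
v -1.02 1.152 3.33
v -1.592 1.814 3.793
f 2 1 5
f 2 5 3
f 3 5 6
f 3 6 4
f 5 1 7
f 5 7 6
f 6 7 8
f 6 8 4
f 7 1 9
f 7 9 8
f 8 9 10
f 8 10 4
f 9 1 11
f 9 11 10
f 10 11 12
f 10 12 4
f 11 1 13
f 11 13 12
f 12 13 14
f 12 14 4
f 13 1 15
f 13 15 14
f 14 15 16
f 14 16 4
f 15 1 17
f 15 17 16
f 16 17 18
f 16 18 4
f 17 1 19
f 17 19 18
f 18 19 20
f 18 20 4
f 19 1 21
f 19 21 20
f 20 21 22
f 20 22 4
f 21 1 23
f 21 23 22
f 22 23 24
f 22 24 4
f 23 1 25
f 23 25 24
f 24 25 26
f 24 26 4
f 25 1 27
f 25 27 26
f 26 27 28
f 26 28 4
f 27 1 29
f 27 29 28
f 28 29 30
f 28 30 4
f 29 1 2
f 29 2 30
f 30 2 3
f 30 3 4
f 32 34 31
f 35 32 31
f 31 34 33
f 33 35 31
f 32 38 34
f 36 32 35
f 36 38 32
f 34 38 33
f 37 35 33
f 33 38 37
f 37 36 35
f 38 36 37

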